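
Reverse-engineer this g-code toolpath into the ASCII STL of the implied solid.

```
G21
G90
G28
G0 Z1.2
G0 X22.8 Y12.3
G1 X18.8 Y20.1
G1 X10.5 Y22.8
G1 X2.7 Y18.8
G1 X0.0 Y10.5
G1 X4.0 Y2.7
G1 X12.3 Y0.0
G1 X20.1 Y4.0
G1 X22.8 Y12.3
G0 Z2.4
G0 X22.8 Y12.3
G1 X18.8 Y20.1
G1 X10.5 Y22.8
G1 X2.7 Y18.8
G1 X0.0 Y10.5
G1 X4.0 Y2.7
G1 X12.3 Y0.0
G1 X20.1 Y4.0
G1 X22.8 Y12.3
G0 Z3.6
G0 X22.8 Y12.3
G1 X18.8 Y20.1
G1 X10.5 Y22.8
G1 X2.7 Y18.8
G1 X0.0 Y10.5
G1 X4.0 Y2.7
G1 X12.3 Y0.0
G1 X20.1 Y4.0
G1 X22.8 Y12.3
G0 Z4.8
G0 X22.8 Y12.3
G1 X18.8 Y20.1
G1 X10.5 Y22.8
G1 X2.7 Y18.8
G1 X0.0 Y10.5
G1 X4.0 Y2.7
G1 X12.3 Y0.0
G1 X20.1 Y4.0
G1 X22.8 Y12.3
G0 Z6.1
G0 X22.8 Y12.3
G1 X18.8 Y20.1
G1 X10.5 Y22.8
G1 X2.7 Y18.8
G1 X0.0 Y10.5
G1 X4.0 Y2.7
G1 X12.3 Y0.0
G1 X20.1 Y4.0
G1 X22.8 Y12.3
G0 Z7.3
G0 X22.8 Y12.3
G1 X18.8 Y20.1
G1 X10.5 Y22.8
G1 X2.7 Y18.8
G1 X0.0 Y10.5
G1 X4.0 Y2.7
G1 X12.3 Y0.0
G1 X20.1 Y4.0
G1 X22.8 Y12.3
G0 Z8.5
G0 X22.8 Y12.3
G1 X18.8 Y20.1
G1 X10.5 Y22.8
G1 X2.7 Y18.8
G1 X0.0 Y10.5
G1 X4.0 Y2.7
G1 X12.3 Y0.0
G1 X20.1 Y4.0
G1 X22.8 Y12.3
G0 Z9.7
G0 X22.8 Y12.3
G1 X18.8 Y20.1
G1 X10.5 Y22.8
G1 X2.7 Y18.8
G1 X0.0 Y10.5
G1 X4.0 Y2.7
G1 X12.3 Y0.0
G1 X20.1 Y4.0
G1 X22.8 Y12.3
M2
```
solid part
  facet normal 0.0000 0.0000 -1.0000
    outer loop
      vertex 10.5 22.8 0.0
      vertex 18.8 20.1 0.0
      vertex 22.8 12.3 0.0
    endloop
  endfacet
  facet normal 0.0000 0.0000 -1.0000
    outer loop
      vertex 2.7 18.8 0.0
      vertex 10.5 22.8 0.0
      vertex 22.8 12.3 0.0
    endloop
  endfacet
  facet normal 0.0000 0.0000 -1.0000
    outer loop
      vertex 0.0 10.5 0.0
      vertex 2.7 18.8 0.0
      vertex 22.8 12.3 0.0
    endloop
  endfacet
  facet normal 0.0000 0.0000 -1.0000
    outer loop
      vertex 4.0 2.7 0.0
      vertex 0.0 10.5 0.0
      vertex 22.8 12.3 0.0
    endloop
  endfacet
  facet normal 0.0000 0.0000 -1.0000
    outer loop
      vertex 12.3 0.0 0.0
      vertex 4.0 2.7 0.0
      vertex 22.8 12.3 0.0
    endloop
  endfacet
  facet normal 0.0000 0.0000 -1.0000
    outer loop
      vertex 20.1 4.0 0.0
      vertex 12.3 0.0 0.0
      vertex 22.8 12.3 0.0
    endloop
  endfacet
  facet normal 0.0000 0.0000 1.0000
    outer loop
      vertex 22.8 12.3 9.7
      vertex 18.8 20.1 9.7
      vertex 10.5 22.8 9.7
    endloop
  endfacet
  facet normal 0.0000 0.0000 1.0000
    outer loop
      vertex 22.8 12.3 9.7
      vertex 10.5 22.8 9.7
      vertex 2.7 18.8 9.7
    endloop
  endfacet
  facet normal 0.0000 0.0000 1.0000
    outer loop
      vertex 22.8 12.3 9.7
      vertex 2.7 18.8 9.7
      vertex 0.0 10.5 9.7
    endloop
  endfacet
  facet normal 0.0000 0.0000 1.0000
    outer loop
      vertex 22.8 12.3 9.7
      vertex 0.0 10.5 9.7
      vertex 4.0 2.7 9.7
    endloop
  endfacet
  facet normal 0.0000 0.0000 1.0000
    outer loop
      vertex 22.8 12.3 9.7
      vertex 4.0 2.7 9.7
      vertex 12.3 0.0 9.7
    endloop
  endfacet
  facet normal 0.0000 0.0000 1.0000
    outer loop
      vertex 22.8 12.3 9.7
      vertex 12.3 0.0 9.7
      vertex 20.1 4.0 9.7
    endloop
  endfacet
  facet normal 0.8898 0.4563 0.0000
    outer loop
      vertex 22.8 12.3 0.0
      vertex 18.8 20.1 0.0
      vertex 18.8 20.1 9.7
    endloop
  endfacet
  facet normal 0.8898 0.4563 0.0000
    outer loop
      vertex 22.8 12.3 0.0
      vertex 18.8 20.1 9.7
      vertex 22.8 12.3 9.7
    endloop
  endfacet
  facet normal 0.3093 0.9509 0.0000
    outer loop
      vertex 18.8 20.1 0.0
      vertex 10.5 22.8 0.0
      vertex 10.5 22.8 9.7
    endloop
  endfacet
  facet normal 0.3093 0.9509 0.0000
    outer loop
      vertex 18.8 20.1 0.0
      vertex 10.5 22.8 9.7
      vertex 18.8 20.1 9.7
    endloop
  endfacet
  facet normal -0.4563 0.8898 0.0000
    outer loop
      vertex 10.5 22.8 0.0
      vertex 2.7 18.8 0.0
      vertex 2.7 18.8 9.7
    endloop
  endfacet
  facet normal -0.4563 0.8898 0.0000
    outer loop
      vertex 10.5 22.8 0.0
      vertex 2.7 18.8 9.7
      vertex 10.5 22.8 9.7
    endloop
  endfacet
  facet normal -0.9509 0.3093 0.0000
    outer loop
      vertex 2.7 18.8 0.0
      vertex 0.0 10.5 0.0
      vertex 0.0 10.5 9.7
    endloop
  endfacet
  facet normal -0.9509 0.3093 0.0000
    outer loop
      vertex 2.7 18.8 0.0
      vertex 0.0 10.5 9.7
      vertex 2.7 18.8 9.7
    endloop
  endfacet
  facet normal -0.8898 -0.4563 0.0000
    outer loop
      vertex 0.0 10.5 0.0
      vertex 4.0 2.7 0.0
      vertex 4.0 2.7 9.7
    endloop
  endfacet
  facet normal -0.8898 -0.4563 0.0000
    outer loop
      vertex 0.0 10.5 0.0
      vertex 4.0 2.7 9.7
      vertex 0.0 10.5 9.7
    endloop
  endfacet
  facet normal -0.3093 -0.9509 0.0000
    outer loop
      vertex 4.0 2.7 0.0
      vertex 12.3 0.0 0.0
      vertex 12.3 0.0 9.7
    endloop
  endfacet
  facet normal -0.3093 -0.9509 0.0000
    outer loop
      vertex 4.0 2.7 0.0
      vertex 12.3 0.0 9.7
      vertex 4.0 2.7 9.7
    endloop
  endfacet
  facet normal 0.4563 -0.8898 0.0000
    outer loop
      vertex 12.3 0.0 0.0
      vertex 20.1 4.0 0.0
      vertex 20.1 4.0 9.7
    endloop
  endfacet
  facet normal 0.4563 -0.8898 0.0000
    outer loop
      vertex 12.3 0.0 0.0
      vertex 20.1 4.0 9.7
      vertex 12.3 0.0 9.7
    endloop
  endfacet
  facet normal 0.9509 -0.3093 0.0000
    outer loop
      vertex 20.1 4.0 0.0
      vertex 22.8 12.3 0.0
      vertex 22.8 12.3 9.7
    endloop
  endfacet
  facet normal 0.9509 -0.3093 0.0000
    outer loop
      vertex 20.1 4.0 0.0
      vertex 22.8 12.3 9.7
      vertex 20.1 4.0 9.7
    endloop
  endfacet
endsolid part

The G0 Z moves step by Δz≈1.2 mm. Every layer's G1 loop is the same polygon, so the solid is a straight extrusion of it from z=0 to z≈9.7. Closing with flat bottom and top caps and triangulating gives 28 facets — a regular 8-sided prism (a cylinder approximated with 8 flat sides), circumscribed radius ≈ 11.4 mm, height ≈ 9.7 mm.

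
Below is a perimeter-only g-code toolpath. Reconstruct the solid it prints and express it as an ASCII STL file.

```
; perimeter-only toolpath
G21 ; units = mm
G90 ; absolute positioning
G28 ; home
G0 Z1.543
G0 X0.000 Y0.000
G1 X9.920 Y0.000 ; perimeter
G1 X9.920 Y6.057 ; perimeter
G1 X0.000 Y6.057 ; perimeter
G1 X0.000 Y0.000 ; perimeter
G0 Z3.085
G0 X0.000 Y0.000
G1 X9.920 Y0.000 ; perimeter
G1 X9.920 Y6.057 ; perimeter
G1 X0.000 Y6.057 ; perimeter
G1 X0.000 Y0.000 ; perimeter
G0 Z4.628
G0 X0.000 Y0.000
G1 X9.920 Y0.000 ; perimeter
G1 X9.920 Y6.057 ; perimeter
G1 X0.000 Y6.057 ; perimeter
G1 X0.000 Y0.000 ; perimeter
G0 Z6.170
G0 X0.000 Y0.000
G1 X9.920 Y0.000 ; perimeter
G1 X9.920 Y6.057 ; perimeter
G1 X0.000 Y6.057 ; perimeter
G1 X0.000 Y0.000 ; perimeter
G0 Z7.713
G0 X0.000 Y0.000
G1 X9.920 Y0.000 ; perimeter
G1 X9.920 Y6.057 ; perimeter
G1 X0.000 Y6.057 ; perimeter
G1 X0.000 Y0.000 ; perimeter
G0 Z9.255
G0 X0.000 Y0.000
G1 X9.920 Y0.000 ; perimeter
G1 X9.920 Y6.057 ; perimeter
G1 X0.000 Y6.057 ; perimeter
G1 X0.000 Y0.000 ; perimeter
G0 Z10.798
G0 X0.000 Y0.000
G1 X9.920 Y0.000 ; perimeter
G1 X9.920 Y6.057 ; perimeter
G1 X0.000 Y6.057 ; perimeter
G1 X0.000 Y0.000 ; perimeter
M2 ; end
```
solid part
  facet normal 0.0000 0.0000 -1.0000
    outer loop
      vertex 9.920 6.057 0.000
      vertex 9.920 0.000 0.000
      vertex 0.000 0.000 0.000
    endloop
  endfacet
  facet normal 0.0000 0.0000 -1.0000
    outer loop
      vertex 0.000 6.057 0.000
      vertex 9.920 6.057 0.000
      vertex 0.000 0.000 0.000
    endloop
  endfacet
  facet normal 0.0000 0.0000 1.0000
    outer loop
      vertex 0.000 0.000 10.798
      vertex 9.920 0.000 10.798
      vertex 9.920 6.057 10.798
    endloop
  endfacet
  facet normal 0.0000 0.0000 1.0000
    outer loop
      vertex 0.000 0.000 10.798
      vertex 9.920 6.057 10.798
      vertex 0.000 6.057 10.798
    endloop
  endfacet
  facet normal 0.0000 -1.0000 0.0000
    outer loop
      vertex 0.000 0.000 0.000
      vertex 9.920 0.000 0.000
      vertex 9.920 0.000 10.798
    endloop
  endfacet
  facet normal 0.0000 -1.0000 0.0000
    outer loop
      vertex 0.000 0.000 0.000
      vertex 9.920 0.000 10.798
      vertex 0.000 0.000 10.798
    endloop
  endfacet
  facet normal 0.0000 1.0000 0.0000
    outer loop
      vertex 9.920 6.057 10.798
      vertex 9.920 6.057 0.000
      vertex 0.000 6.057 0.000
    endloop
  endfacet
  facet normal 0.0000 1.0000 0.0000
    outer loop
      vertex 0.000 6.057 10.798
      vertex 9.920 6.057 10.798
      vertex 0.000 6.057 0.000
    endloop
  endfacet
  facet normal -1.0000 0.0000 0.0000
    outer loop
      vertex 0.000 6.057 10.798
      vertex 0.000 6.057 0.000
      vertex 0.000 0.000 0.000
    endloop
  endfacet
  facet normal -1.0000 0.0000 0.0000
    outer loop
      vertex 0.000 0.000 10.798
      vertex 0.000 6.057 10.798
      vertex 0.000 0.000 0.000
    endloop
  endfacet
  facet normal 1.0000 0.0000 0.0000
    outer loop
      vertex 9.920 0.000 0.000
      vertex 9.920 6.057 0.000
      vertex 9.920 6.057 10.798
    endloop
  endfacet
  facet normal 1.0000 0.0000 0.0000
    outer loop
      vertex 9.920 0.000 0.000
      vertex 9.920 6.057 10.798
      vertex 9.920 0.000 10.798
    endloop
  endfacet
endsolid part

The G0 Z moves step by Δz≈1.543 mm. Every layer's G1 loop is the same polygon, so the solid is a straight extrusion of it from z=0 to z≈10.8. Closing with flat bottom and top caps and triangulating gives 12 facets — a rectangular box, roughly 9.92 × 6.06 mm footprint and 10.8 mm tall.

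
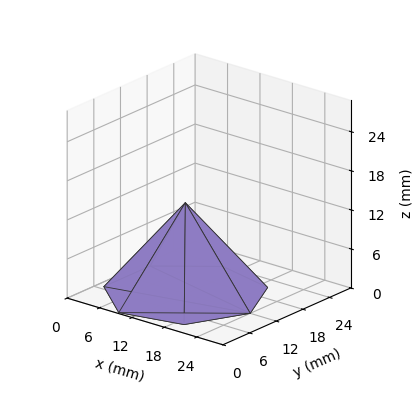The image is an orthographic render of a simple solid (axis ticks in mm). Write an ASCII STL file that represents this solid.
Reading the render: the shape is a regular 7-sided pyramid, base circumscribed radius ≈ 12 mm, apex at z ≈ 14 mm (dimensions read to the nearest mm from the axis ticks). For the STL, each face is triangulated and given an outward normal.

solid part
  facet normal 0.0000 0.0000 -1.0000
    outer loop
      vertex 9.3 23.7 0.0
      vertex 19.5 21.4 0.0
      vertex 24.0 12.0 0.0
    endloop
  endfacet
  facet normal 0.0000 0.0000 -1.0000
    outer loop
      vertex 1.2 17.2 0.0
      vertex 9.3 23.7 0.0
      vertex 24.0 12.0 0.0
    endloop
  endfacet
  facet normal 0.0000 0.0000 -1.0000
    outer loop
      vertex 1.2 6.8 0.0
      vertex 1.2 17.2 0.0
      vertex 24.0 12.0 0.0
    endloop
  endfacet
  facet normal 0.0000 0.0000 -1.0000
    outer loop
      vertex 9.3 0.3 0.0
      vertex 1.2 6.8 0.0
      vertex 24.0 12.0 0.0
    endloop
  endfacet
  facet normal 0.0000 0.0000 -1.0000
    outer loop
      vertex 19.5 2.6 0.0
      vertex 9.3 0.3 0.0
      vertex 24.0 12.0 0.0
    endloop
  endfacet
  facet normal 0.7136 0.3416 0.6116
    outer loop
      vertex 24.0 12.0 0.0
      vertex 19.5 21.4 0.0
      vertex 12.0 12.0 14.0
    endloop
  endfacet
  facet normal 0.1740 0.7719 0.6115
    outer loop
      vertex 19.5 21.4 0.0
      vertex 9.3 23.7 0.0
      vertex 12.0 12.0 14.0
    endloop
  endfacet
  facet normal -0.4953 0.6172 0.6113
    outer loop
      vertex 9.3 23.7 0.0
      vertex 1.2 17.2 0.0
      vertex 12.0 12.0 14.0
    endloop
  endfacet
  facet normal -0.7918 0.0000 0.6108
    outer loop
      vertex 1.2 17.2 0.0
      vertex 1.2 6.8 0.0
      vertex 12.0 12.0 14.0
    endloop
  endfacet
  facet normal -0.4953 -0.6172 0.6113
    outer loop
      vertex 1.2 6.8 0.0
      vertex 9.3 0.3 0.0
      vertex 12.0 12.0 14.0
    endloop
  endfacet
  facet normal 0.1740 -0.7719 0.6115
    outer loop
      vertex 9.3 0.3 0.0
      vertex 19.5 2.6 0.0
      vertex 12.0 12.0 14.0
    endloop
  endfacet
  facet normal 0.7136 -0.3416 0.6116
    outer loop
      vertex 19.5 2.6 0.0
      vertex 24.0 12.0 0.0
      vertex 12.0 12.0 14.0
    endloop
  endfacet
endsolid part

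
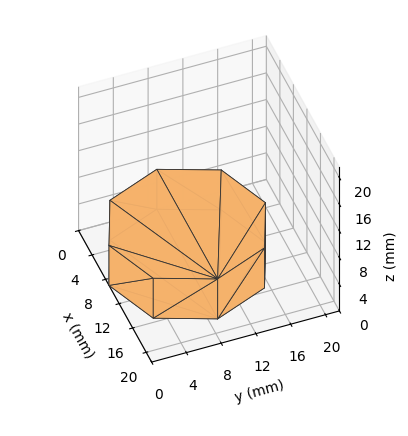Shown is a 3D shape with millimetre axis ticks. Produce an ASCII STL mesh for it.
Reading the render: the shape is a regular 8-sided prism (a cylinder approximated with 8 flat sides), circumscribed radius ≈ 9 mm, height ≈ 6 mm (dimensions read to the nearest mm from the axis ticks). For the STL, each face is triangulated and given an outward normal.

solid part
  facet normal 0.0000 0.0000 -1.0000
    outer loop
      vertex 9.0 18.0 0.0
      vertex 15.4 15.4 0.0
      vertex 18.0 9.0 0.0
    endloop
  endfacet
  facet normal 0.0000 0.0000 -1.0000
    outer loop
      vertex 2.6 15.4 0.0
      vertex 9.0 18.0 0.0
      vertex 18.0 9.0 0.0
    endloop
  endfacet
  facet normal 0.0000 0.0000 -1.0000
    outer loop
      vertex 0.0 9.0 0.0
      vertex 2.6 15.4 0.0
      vertex 18.0 9.0 0.0
    endloop
  endfacet
  facet normal 0.0000 0.0000 -1.0000
    outer loop
      vertex 2.6 2.6 0.0
      vertex 0.0 9.0 0.0
      vertex 18.0 9.0 0.0
    endloop
  endfacet
  facet normal 0.0000 0.0000 -1.0000
    outer loop
      vertex 9.0 0.0 0.0
      vertex 2.6 2.6 0.0
      vertex 18.0 9.0 0.0
    endloop
  endfacet
  facet normal 0.0000 0.0000 -1.0000
    outer loop
      vertex 15.4 2.6 0.0
      vertex 9.0 0.0 0.0
      vertex 18.0 9.0 0.0
    endloop
  endfacet
  facet normal 0.0000 0.0000 1.0000
    outer loop
      vertex 18.0 9.0 6.0
      vertex 15.4 15.4 6.0
      vertex 9.0 18.0 6.0
    endloop
  endfacet
  facet normal 0.0000 0.0000 1.0000
    outer loop
      vertex 18.0 9.0 6.0
      vertex 9.0 18.0 6.0
      vertex 2.6 15.4 6.0
    endloop
  endfacet
  facet normal 0.0000 0.0000 1.0000
    outer loop
      vertex 18.0 9.0 6.0
      vertex 2.6 15.4 6.0
      vertex 0.0 9.0 6.0
    endloop
  endfacet
  facet normal 0.0000 0.0000 1.0000
    outer loop
      vertex 18.0 9.0 6.0
      vertex 0.0 9.0 6.0
      vertex 2.6 2.6 6.0
    endloop
  endfacet
  facet normal 0.0000 0.0000 1.0000
    outer loop
      vertex 18.0 9.0 6.0
      vertex 2.6 2.6 6.0
      vertex 9.0 0.0 6.0
    endloop
  endfacet
  facet normal 0.0000 0.0000 1.0000
    outer loop
      vertex 18.0 9.0 6.0
      vertex 9.0 0.0 6.0
      vertex 15.4 2.6 6.0
    endloop
  endfacet
  facet normal 0.9265 0.3764 0.0000
    outer loop
      vertex 18.0 9.0 0.0
      vertex 15.4 15.4 0.0
      vertex 15.4 15.4 6.0
    endloop
  endfacet
  facet normal 0.9265 0.3764 0.0000
    outer loop
      vertex 18.0 9.0 0.0
      vertex 15.4 15.4 6.0
      vertex 18.0 9.0 6.0
    endloop
  endfacet
  facet normal 0.3764 0.9265 0.0000
    outer loop
      vertex 15.4 15.4 0.0
      vertex 9.0 18.0 0.0
      vertex 9.0 18.0 6.0
    endloop
  endfacet
  facet normal 0.3764 0.9265 0.0000
    outer loop
      vertex 15.4 15.4 0.0
      vertex 9.0 18.0 6.0
      vertex 15.4 15.4 6.0
    endloop
  endfacet
  facet normal -0.3764 0.9265 0.0000
    outer loop
      vertex 9.0 18.0 0.0
      vertex 2.6 15.4 0.0
      vertex 2.6 15.4 6.0
    endloop
  endfacet
  facet normal -0.3764 0.9265 0.0000
    outer loop
      vertex 9.0 18.0 0.0
      vertex 2.6 15.4 6.0
      vertex 9.0 18.0 6.0
    endloop
  endfacet
  facet normal -0.9265 0.3764 0.0000
    outer loop
      vertex 2.6 15.4 0.0
      vertex 0.0 9.0 0.0
      vertex 0.0 9.0 6.0
    endloop
  endfacet
  facet normal -0.9265 0.3764 0.0000
    outer loop
      vertex 2.6 15.4 0.0
      vertex 0.0 9.0 6.0
      vertex 2.6 15.4 6.0
    endloop
  endfacet
  facet normal -0.9265 -0.3764 0.0000
    outer loop
      vertex 0.0 9.0 0.0
      vertex 2.6 2.6 0.0
      vertex 2.6 2.6 6.0
    endloop
  endfacet
  facet normal -0.9265 -0.3764 0.0000
    outer loop
      vertex 0.0 9.0 0.0
      vertex 2.6 2.6 6.0
      vertex 0.0 9.0 6.0
    endloop
  endfacet
  facet normal -0.3764 -0.9265 0.0000
    outer loop
      vertex 2.6 2.6 0.0
      vertex 9.0 0.0 0.0
      vertex 9.0 0.0 6.0
    endloop
  endfacet
  facet normal -0.3764 -0.9265 0.0000
    outer loop
      vertex 2.6 2.6 0.0
      vertex 9.0 0.0 6.0
      vertex 2.6 2.6 6.0
    endloop
  endfacet
  facet normal 0.3764 -0.9265 0.0000
    outer loop
      vertex 9.0 0.0 0.0
      vertex 15.4 2.6 0.0
      vertex 15.4 2.6 6.0
    endloop
  endfacet
  facet normal 0.3764 -0.9265 0.0000
    outer loop
      vertex 9.0 0.0 0.0
      vertex 15.4 2.6 6.0
      vertex 9.0 0.0 6.0
    endloop
  endfacet
  facet normal 0.9265 -0.3764 0.0000
    outer loop
      vertex 15.4 2.6 0.0
      vertex 18.0 9.0 0.0
      vertex 18.0 9.0 6.0
    endloop
  endfacet
  facet normal 0.9265 -0.3764 0.0000
    outer loop
      vertex 15.4 2.6 0.0
      vertex 18.0 9.0 6.0
      vertex 15.4 2.6 6.0
    endloop
  endfacet
endsolid part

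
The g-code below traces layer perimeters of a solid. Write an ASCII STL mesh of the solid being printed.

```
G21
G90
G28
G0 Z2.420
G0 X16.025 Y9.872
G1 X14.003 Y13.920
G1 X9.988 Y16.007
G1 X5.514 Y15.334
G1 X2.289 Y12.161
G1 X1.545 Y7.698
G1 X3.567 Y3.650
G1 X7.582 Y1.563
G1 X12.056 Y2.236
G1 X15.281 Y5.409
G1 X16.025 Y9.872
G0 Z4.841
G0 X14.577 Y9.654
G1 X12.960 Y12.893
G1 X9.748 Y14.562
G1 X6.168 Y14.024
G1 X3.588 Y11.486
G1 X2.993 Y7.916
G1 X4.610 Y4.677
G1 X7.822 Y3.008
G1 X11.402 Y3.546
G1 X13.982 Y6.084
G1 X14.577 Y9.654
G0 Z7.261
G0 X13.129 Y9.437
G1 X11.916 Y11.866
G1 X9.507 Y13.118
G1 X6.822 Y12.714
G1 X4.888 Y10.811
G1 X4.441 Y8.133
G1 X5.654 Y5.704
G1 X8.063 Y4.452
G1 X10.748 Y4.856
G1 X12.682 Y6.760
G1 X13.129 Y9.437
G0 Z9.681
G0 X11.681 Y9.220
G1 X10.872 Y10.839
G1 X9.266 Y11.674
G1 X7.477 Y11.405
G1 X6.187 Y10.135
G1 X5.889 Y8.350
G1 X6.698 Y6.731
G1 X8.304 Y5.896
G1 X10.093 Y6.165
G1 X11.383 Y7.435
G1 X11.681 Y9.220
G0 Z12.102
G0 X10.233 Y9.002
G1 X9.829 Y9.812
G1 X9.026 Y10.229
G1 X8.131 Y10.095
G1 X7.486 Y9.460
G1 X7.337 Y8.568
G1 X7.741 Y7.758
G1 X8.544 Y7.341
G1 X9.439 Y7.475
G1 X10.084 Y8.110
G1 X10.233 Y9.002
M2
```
solid part
  facet normal 0.0000 0.0000 -1.0000
    outer loop
      vertex 10.229 17.451 0.000
      vertex 15.047 14.947 0.000
      vertex 17.473 10.089 0.000
    endloop
  endfacet
  facet normal 0.0000 0.0000 -1.0000
    outer loop
      vertex 4.860 16.644 0.000
      vertex 10.229 17.451 0.000
      vertex 17.473 10.089 0.000
    endloop
  endfacet
  facet normal 0.0000 0.0000 -1.0000
    outer loop
      vertex 0.990 12.836 0.000
      vertex 4.860 16.644 0.000
      vertex 17.473 10.089 0.000
    endloop
  endfacet
  facet normal 0.0000 0.0000 -1.0000
    outer loop
      vertex 0.097 7.481 0.000
      vertex 0.990 12.836 0.000
      vertex 17.473 10.089 0.000
    endloop
  endfacet
  facet normal 0.0000 0.0000 -1.0000
    outer loop
      vertex 2.523 2.623 0.000
      vertex 0.097 7.481 0.000
      vertex 17.473 10.089 0.000
    endloop
  endfacet
  facet normal 0.0000 0.0000 -1.0000
    outer loop
      vertex 7.341 0.119 0.000
      vertex 2.523 2.623 0.000
      vertex 17.473 10.089 0.000
    endloop
  endfacet
  facet normal 0.0000 0.0000 -1.0000
    outer loop
      vertex 12.710 0.926 0.000
      vertex 7.341 0.119 0.000
      vertex 17.473 10.089 0.000
    endloop
  endfacet
  facet normal 0.0000 0.0000 -1.0000
    outer loop
      vertex 16.580 4.734 0.000
      vertex 12.710 0.926 0.000
      vertex 17.473 10.089 0.000
    endloop
  endfacet
  facet normal 0.7755 0.3872 0.4987
    outer loop
      vertex 17.473 10.089 0.000
      vertex 15.047 14.947 0.000
      vertex 8.785 8.785 14.522
    endloop
  endfacet
  facet normal 0.3997 0.7691 0.4987
    outer loop
      vertex 15.047 14.947 0.000
      vertex 10.229 17.451 0.000
      vertex 8.785 8.785 14.522
    endloop
  endfacet
  facet normal -0.1288 0.8572 0.4987
    outer loop
      vertex 10.229 17.451 0.000
      vertex 4.860 16.644 0.000
      vertex 8.785 8.785 14.522
    endloop
  endfacet
  facet normal -0.6079 0.6178 0.4987
    outer loop
      vertex 4.860 16.644 0.000
      vertex 0.990 12.836 0.000
      vertex 8.785 8.785 14.522
    endloop
  endfacet
  facet normal -0.8550 0.1426 0.4987
    outer loop
      vertex 0.990 12.836 0.000
      vertex 0.097 7.481 0.000
      vertex 8.785 8.785 14.522
    endloop
  endfacet
  facet normal -0.7755 -0.3872 0.4987
    outer loop
      vertex 0.097 7.481 0.000
      vertex 2.523 2.623 0.000
      vertex 8.785 8.785 14.522
    endloop
  endfacet
  facet normal -0.3997 -0.7691 0.4987
    outer loop
      vertex 2.523 2.623 0.000
      vertex 7.341 0.119 0.000
      vertex 8.785 8.785 14.522
    endloop
  endfacet
  facet normal 0.1288 -0.8572 0.4987
    outer loop
      vertex 7.341 0.119 0.000
      vertex 12.710 0.926 0.000
      vertex 8.785 8.785 14.522
    endloop
  endfacet
  facet normal 0.6079 -0.6178 0.4987
    outer loop
      vertex 12.710 0.926 0.000
      vertex 16.580 4.734 0.000
      vertex 8.785 8.785 14.522
    endloop
  endfacet
  facet normal 0.8550 -0.1426 0.4987
    outer loop
      vertex 16.580 4.734 0.000
      vertex 17.473 10.089 0.000
      vertex 8.785 8.785 14.522
    endloop
  endfacet
endsolid part

The G0 Z moves step by Δz≈2.420 mm. The G1 loops shrink linearly with z, so the solid tapers from its base footprint up to z≈14.5. Closing with a flat bottom cap and the tapered top and triangulating gives 18 facets — a regular 10-sided pyramid, base circumscribed radius ≈ 8.79 mm, apex at z ≈ 14.5 mm.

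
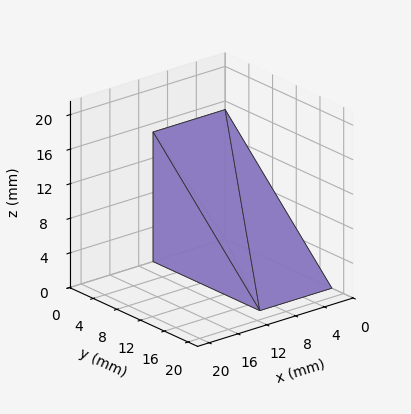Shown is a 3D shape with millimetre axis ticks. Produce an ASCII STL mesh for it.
Reading the render: the shape is a wedge (ramp): 10 × 18 mm base, rising to 15 mm along the y=0 edge and sloping linearly to z=0 at y=18 (dimensions read to the nearest mm from the axis ticks). For the STL, each face is triangulated and given an outward normal.

solid part
  facet normal 0.0000 0.0000 -1.0000
    outer loop
      vertex 10.000 18.000 0.000
      vertex 10.000 0.000 0.000
      vertex 0.000 0.000 0.000
    endloop
  endfacet
  facet normal 0.0000 0.0000 -1.0000
    outer loop
      vertex 0.000 18.000 0.000
      vertex 10.000 18.000 0.000
      vertex 0.000 0.000 0.000
    endloop
  endfacet
  facet normal 0.0000 -1.0000 0.0000
    outer loop
      vertex 0.000 0.000 0.000
      vertex 10.000 0.000 0.000
      vertex 10.000 0.000 15.000
    endloop
  endfacet
  facet normal 0.0000 -1.0000 0.0000
    outer loop
      vertex 0.000 0.000 0.000
      vertex 10.000 0.000 15.000
      vertex 0.000 0.000 15.000
    endloop
  endfacet
  facet normal 0.0000 0.6402 0.7682
    outer loop
      vertex 0.000 0.000 15.000
      vertex 10.000 0.000 15.000
      vertex 10.000 18.000 0.000
    endloop
  endfacet
  facet normal 0.0000 0.6402 0.7682
    outer loop
      vertex 0.000 0.000 15.000
      vertex 10.000 18.000 0.000
      vertex 0.000 18.000 0.000
    endloop
  endfacet
  facet normal -1.0000 0.0000 0.0000
    outer loop
      vertex 0.000 0.000 15.000
      vertex 0.000 18.000 0.000
      vertex 0.000 0.000 0.000
    endloop
  endfacet
  facet normal 1.0000 0.0000 0.0000
    outer loop
      vertex 10.000 0.000 0.000
      vertex 10.000 18.000 0.000
      vertex 10.000 0.000 15.000
    endloop
  endfacet
endsolid part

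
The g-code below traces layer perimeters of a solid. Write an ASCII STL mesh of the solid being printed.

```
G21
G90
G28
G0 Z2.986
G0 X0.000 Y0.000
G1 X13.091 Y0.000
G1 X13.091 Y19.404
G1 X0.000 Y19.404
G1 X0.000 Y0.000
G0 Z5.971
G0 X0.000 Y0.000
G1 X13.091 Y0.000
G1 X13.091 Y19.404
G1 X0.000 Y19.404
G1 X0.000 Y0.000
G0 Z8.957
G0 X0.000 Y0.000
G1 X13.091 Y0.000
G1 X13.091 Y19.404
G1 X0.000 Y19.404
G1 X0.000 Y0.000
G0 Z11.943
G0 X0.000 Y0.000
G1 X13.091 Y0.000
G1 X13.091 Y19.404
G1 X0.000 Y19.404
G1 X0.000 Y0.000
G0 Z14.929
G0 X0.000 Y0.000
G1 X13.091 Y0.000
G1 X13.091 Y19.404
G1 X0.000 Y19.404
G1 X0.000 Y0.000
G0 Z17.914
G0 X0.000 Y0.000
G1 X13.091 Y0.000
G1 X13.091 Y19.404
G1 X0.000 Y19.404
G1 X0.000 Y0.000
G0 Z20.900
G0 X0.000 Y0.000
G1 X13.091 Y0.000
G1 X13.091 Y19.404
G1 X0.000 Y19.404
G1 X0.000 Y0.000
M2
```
solid part
  facet normal 0.0000 0.0000 -1.0000
    outer loop
      vertex 13.091 19.404 0.000
      vertex 13.091 0.000 0.000
      vertex 0.000 0.000 0.000
    endloop
  endfacet
  facet normal 0.0000 0.0000 -1.0000
    outer loop
      vertex 0.000 19.404 0.000
      vertex 13.091 19.404 0.000
      vertex 0.000 0.000 0.000
    endloop
  endfacet
  facet normal 0.0000 0.0000 1.0000
    outer loop
      vertex 0.000 0.000 20.900
      vertex 13.091 0.000 20.900
      vertex 13.091 19.404 20.900
    endloop
  endfacet
  facet normal 0.0000 0.0000 1.0000
    outer loop
      vertex 0.000 0.000 20.900
      vertex 13.091 19.404 20.900
      vertex 0.000 19.404 20.900
    endloop
  endfacet
  facet normal 0.0000 -1.0000 0.0000
    outer loop
      vertex 0.000 0.000 0.000
      vertex 13.091 0.000 0.000
      vertex 13.091 0.000 20.900
    endloop
  endfacet
  facet normal 0.0000 -1.0000 0.0000
    outer loop
      vertex 0.000 0.000 0.000
      vertex 13.091 0.000 20.900
      vertex 0.000 0.000 20.900
    endloop
  endfacet
  facet normal 0.0000 1.0000 0.0000
    outer loop
      vertex 13.091 19.404 20.900
      vertex 13.091 19.404 0.000
      vertex 0.000 19.404 0.000
    endloop
  endfacet
  facet normal 0.0000 1.0000 0.0000
    outer loop
      vertex 0.000 19.404 20.900
      vertex 13.091 19.404 20.900
      vertex 0.000 19.404 0.000
    endloop
  endfacet
  facet normal -1.0000 0.0000 0.0000
    outer loop
      vertex 0.000 19.404 20.900
      vertex 0.000 19.404 0.000
      vertex 0.000 0.000 0.000
    endloop
  endfacet
  facet normal -1.0000 0.0000 0.0000
    outer loop
      vertex 0.000 0.000 20.900
      vertex 0.000 19.404 20.900
      vertex 0.000 0.000 0.000
    endloop
  endfacet
  facet normal 1.0000 0.0000 0.0000
    outer loop
      vertex 13.091 0.000 0.000
      vertex 13.091 19.404 0.000
      vertex 13.091 19.404 20.900
    endloop
  endfacet
  facet normal 1.0000 0.0000 0.0000
    outer loop
      vertex 13.091 0.000 0.000
      vertex 13.091 19.404 20.900
      vertex 13.091 0.000 20.900
    endloop
  endfacet
endsolid part

The G0 Z moves step by Δz≈2.986 mm. Every layer's G1 loop is the same polygon, so the solid is a straight extrusion of it from z=0 to z≈20.9. Closing with flat bottom and top caps and triangulating gives 12 facets — a rectangular box, roughly 13.1 × 19.4 mm footprint and 20.9 mm tall.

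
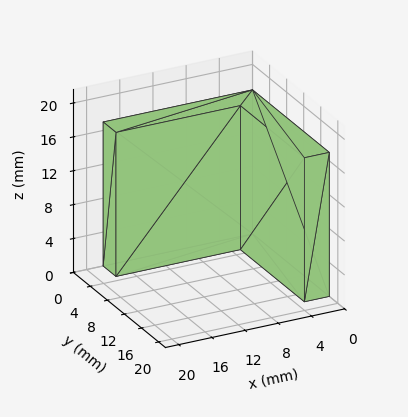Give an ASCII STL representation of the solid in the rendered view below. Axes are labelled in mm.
Reading the render: the shape is an L-shaped prism: outer 18 × 18 mm, arm thicknesses ≈ 3 mm (horizontal) and 3 mm (vertical), extruded 17 mm in z (dimensions read to the nearest mm from the axis ticks). For the STL, each face is triangulated and given an outward normal.

solid part
  facet normal 0.0000 0.0000 -1.0000
    outer loop
      vertex 18.000 3.000 0.000
      vertex 18.000 0.000 0.000
      vertex 0.000 0.000 0.000
    endloop
  endfacet
  facet normal 0.0000 0.0000 -1.0000
    outer loop
      vertex 3.000 3.000 0.000
      vertex 18.000 3.000 0.000
      vertex 0.000 0.000 0.000
    endloop
  endfacet
  facet normal 0.0000 0.0000 -1.0000
    outer loop
      vertex 3.000 18.000 0.000
      vertex 3.000 3.000 0.000
      vertex 0.000 0.000 0.000
    endloop
  endfacet
  facet normal 0.0000 0.0000 -1.0000
    outer loop
      vertex 0.000 18.000 0.000
      vertex 3.000 18.000 0.000
      vertex 0.000 0.000 0.000
    endloop
  endfacet
  facet normal 0.0000 0.0000 1.0000
    outer loop
      vertex 0.000 0.000 17.000
      vertex 18.000 0.000 17.000
      vertex 18.000 3.000 17.000
    endloop
  endfacet
  facet normal 0.0000 0.0000 1.0000
    outer loop
      vertex 0.000 0.000 17.000
      vertex 18.000 3.000 17.000
      vertex 3.000 3.000 17.000
    endloop
  endfacet
  facet normal 0.0000 0.0000 1.0000
    outer loop
      vertex 0.000 0.000 17.000
      vertex 3.000 3.000 17.000
      vertex 3.000 18.000 17.000
    endloop
  endfacet
  facet normal 0.0000 0.0000 1.0000
    outer loop
      vertex 0.000 0.000 17.000
      vertex 3.000 18.000 17.000
      vertex 0.000 18.000 17.000
    endloop
  endfacet
  facet normal 0.0000 -1.0000 0.0000
    outer loop
      vertex 0.000 0.000 0.000
      vertex 18.000 0.000 0.000
      vertex 18.000 0.000 17.000
    endloop
  endfacet
  facet normal 0.0000 -1.0000 0.0000
    outer loop
      vertex 0.000 0.000 0.000
      vertex 18.000 0.000 17.000
      vertex 0.000 0.000 17.000
    endloop
  endfacet
  facet normal 1.0000 0.0000 0.0000
    outer loop
      vertex 18.000 0.000 0.000
      vertex 18.000 3.000 0.000
      vertex 18.000 3.000 17.000
    endloop
  endfacet
  facet normal 1.0000 0.0000 0.0000
    outer loop
      vertex 18.000 0.000 0.000
      vertex 18.000 3.000 17.000
      vertex 18.000 0.000 17.000
    endloop
  endfacet
  facet normal 0.0000 1.0000 0.0000
    outer loop
      vertex 18.000 3.000 0.000
      vertex 3.000 3.000 0.000
      vertex 3.000 3.000 17.000
    endloop
  endfacet
  facet normal 0.0000 1.0000 0.0000
    outer loop
      vertex 18.000 3.000 0.000
      vertex 3.000 3.000 17.000
      vertex 18.000 3.000 17.000
    endloop
  endfacet
  facet normal 1.0000 0.0000 0.0000
    outer loop
      vertex 3.000 3.000 0.000
      vertex 3.000 18.000 0.000
      vertex 3.000 18.000 17.000
    endloop
  endfacet
  facet normal 1.0000 0.0000 0.0000
    outer loop
      vertex 3.000 3.000 0.000
      vertex 3.000 18.000 17.000
      vertex 3.000 3.000 17.000
    endloop
  endfacet
  facet normal 0.0000 1.0000 0.0000
    outer loop
      vertex 3.000 18.000 0.000
      vertex 0.000 18.000 0.000
      vertex 0.000 18.000 17.000
    endloop
  endfacet
  facet normal 0.0000 1.0000 0.0000
    outer loop
      vertex 3.000 18.000 0.000
      vertex 0.000 18.000 17.000
      vertex 3.000 18.000 17.000
    endloop
  endfacet
  facet normal -1.0000 0.0000 0.0000
    outer loop
      vertex 0.000 18.000 0.000
      vertex 0.000 0.000 0.000
      vertex 0.000 0.000 17.000
    endloop
  endfacet
  facet normal -1.0000 0.0000 0.0000
    outer loop
      vertex 0.000 18.000 0.000
      vertex 0.000 0.000 17.000
      vertex 0.000 18.000 17.000
    endloop
  endfacet
endsolid part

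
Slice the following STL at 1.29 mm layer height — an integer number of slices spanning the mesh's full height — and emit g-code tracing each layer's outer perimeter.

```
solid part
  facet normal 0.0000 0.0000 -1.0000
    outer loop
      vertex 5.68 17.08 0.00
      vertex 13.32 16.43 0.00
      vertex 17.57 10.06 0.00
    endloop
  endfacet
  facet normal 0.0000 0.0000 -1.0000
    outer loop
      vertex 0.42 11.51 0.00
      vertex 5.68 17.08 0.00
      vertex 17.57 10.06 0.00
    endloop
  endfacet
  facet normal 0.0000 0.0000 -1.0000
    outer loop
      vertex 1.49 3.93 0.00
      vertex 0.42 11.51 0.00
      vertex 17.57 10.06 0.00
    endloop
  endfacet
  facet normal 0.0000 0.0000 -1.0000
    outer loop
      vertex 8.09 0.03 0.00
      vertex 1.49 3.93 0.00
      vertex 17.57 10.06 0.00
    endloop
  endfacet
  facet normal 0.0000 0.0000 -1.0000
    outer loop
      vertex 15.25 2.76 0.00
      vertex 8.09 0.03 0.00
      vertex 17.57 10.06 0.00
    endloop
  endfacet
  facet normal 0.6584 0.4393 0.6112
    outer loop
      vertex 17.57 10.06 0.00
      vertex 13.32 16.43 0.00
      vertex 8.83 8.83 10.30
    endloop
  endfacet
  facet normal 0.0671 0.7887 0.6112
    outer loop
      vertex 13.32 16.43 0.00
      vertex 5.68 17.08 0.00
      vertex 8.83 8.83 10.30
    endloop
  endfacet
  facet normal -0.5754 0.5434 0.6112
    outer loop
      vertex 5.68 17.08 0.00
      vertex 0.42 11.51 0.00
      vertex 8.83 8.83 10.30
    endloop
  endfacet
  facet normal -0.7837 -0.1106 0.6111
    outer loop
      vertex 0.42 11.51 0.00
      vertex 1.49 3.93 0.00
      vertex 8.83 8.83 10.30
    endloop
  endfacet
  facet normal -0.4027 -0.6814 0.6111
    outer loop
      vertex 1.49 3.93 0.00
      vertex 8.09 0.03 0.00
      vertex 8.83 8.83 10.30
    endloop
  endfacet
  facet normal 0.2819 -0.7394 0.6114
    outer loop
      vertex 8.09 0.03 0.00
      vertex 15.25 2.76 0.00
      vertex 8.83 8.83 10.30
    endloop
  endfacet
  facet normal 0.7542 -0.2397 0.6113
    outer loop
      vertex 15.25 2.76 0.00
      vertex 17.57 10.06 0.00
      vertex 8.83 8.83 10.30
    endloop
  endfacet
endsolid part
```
; perimeter-only toolpath
G21 ; units = mm
G90 ; absolute positioning
G28 ; home
; layer 1
G0 Z1.29
G0 X16.48 Y9.91
G1 X12.76 Y15.48
G1 X6.07 Y16.05
G1 X1.47 Y11.17
G1 X2.41 Y4.54
G1 X8.18 Y1.13
G1 X14.45 Y3.52
G1 X16.48 Y9.91
; layer 2
G0 Z2.58
G0 X15.38 Y9.75
G1 X12.20 Y14.53
G1 X6.47 Y15.02
G1 X2.52 Y10.84
G1 X3.33 Y5.16
G1 X8.28 Y2.23
G1 X13.64 Y4.28
G1 X15.38 Y9.75
; layer 3
G0 Z3.86
G0 X14.29 Y9.60
G1 X11.64 Y13.58
G1 X6.86 Y13.99
G1 X3.57 Y10.50
G1 X4.24 Y5.77
G1 X8.37 Y3.33
G1 X12.84 Y5.04
G1 X14.29 Y9.60
; layer 4
G0 Z5.15
G0 X13.20 Y9.45
G1 X11.07 Y12.63
G1 X7.25 Y12.95
G1 X4.62 Y10.17
G1 X5.16 Y6.38
G1 X8.46 Y4.43
G1 X12.04 Y5.79
G1 X13.20 Y9.45
; layer 5
G0 Z6.44
G0 X12.11 Y9.29
G1 X10.51 Y11.68
G1 X7.65 Y11.92
G1 X5.68 Y9.84
G1 X6.08 Y6.99
G1 X8.55 Y5.53
G1 X11.24 Y6.55
G1 X12.11 Y9.29
; layer 6
G0 Z7.73
G0 X11.02 Y9.14
G1 X9.95 Y10.73
G1 X8.04 Y10.89
G1 X6.73 Y9.50
G1 X7.00 Y7.61
G1 X8.64 Y6.63
G1 X10.44 Y7.31
G1 X11.02 Y9.14
; layer 7
G0 Z9.01
G0 X9.92 Y8.98
G1 X9.39 Y9.78
G1 X8.44 Y9.86
G1 X7.78 Y9.17
G1 X7.91 Y8.22
G1 X8.74 Y7.73
G1 X9.63 Y8.07
G1 X9.92 Y8.98
M2 ; end

The solid is a regular 7-sided pyramid, base circumscribed radius ≈ 8.83 mm, apex at z ≈ 10.3 mm. Slicing at Δz = 1.29 mm — 8 equal slices spanning the solid's height, so layer i sits at z = i·h/8 — gives 7 non-empty perimeters. Each is a 7-segment closed polygon; G0 lifts to the layer z and rapids to the start vertex, then G1 traces the edges. The cross-section shrinks linearly with z (the slice at the apex is degenerate and omitted).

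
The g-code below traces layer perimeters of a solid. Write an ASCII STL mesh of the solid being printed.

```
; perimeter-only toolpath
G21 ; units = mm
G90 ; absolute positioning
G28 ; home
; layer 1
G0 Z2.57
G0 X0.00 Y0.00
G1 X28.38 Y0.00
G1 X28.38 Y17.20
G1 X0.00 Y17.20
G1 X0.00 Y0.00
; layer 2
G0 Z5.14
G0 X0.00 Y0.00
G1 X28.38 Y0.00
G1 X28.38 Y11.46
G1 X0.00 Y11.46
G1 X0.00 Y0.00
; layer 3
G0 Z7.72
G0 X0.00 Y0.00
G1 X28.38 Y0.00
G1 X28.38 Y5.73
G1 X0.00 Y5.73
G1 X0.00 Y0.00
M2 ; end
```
solid part
  facet normal 0.0000 0.0000 -1.0000
    outer loop
      vertex 28.38 22.93 0.00
      vertex 28.38 0.00 0.00
      vertex 0.00 0.00 0.00
    endloop
  endfacet
  facet normal 0.0000 0.0000 -1.0000
    outer loop
      vertex 0.00 22.93 0.00
      vertex 28.38 22.93 0.00
      vertex 0.00 0.00 0.00
    endloop
  endfacet
  facet normal 0.0000 -1.0000 0.0000
    outer loop
      vertex 0.00 0.00 0.00
      vertex 28.38 0.00 0.00
      vertex 28.38 0.00 10.29
    endloop
  endfacet
  facet normal 0.0000 -1.0000 0.0000
    outer loop
      vertex 0.00 0.00 0.00
      vertex 28.38 0.00 10.29
      vertex 0.00 0.00 10.29
    endloop
  endfacet
  facet normal 0.0000 0.4094 0.9123
    outer loop
      vertex 0.00 0.00 10.29
      vertex 28.38 0.00 10.29
      vertex 28.38 22.93 0.00
    endloop
  endfacet
  facet normal 0.0000 0.4094 0.9123
    outer loop
      vertex 0.00 0.00 10.29
      vertex 28.38 22.93 0.00
      vertex 0.00 22.93 0.00
    endloop
  endfacet
  facet normal -1.0000 0.0000 0.0000
    outer loop
      vertex 0.00 0.00 10.29
      vertex 0.00 22.93 0.00
      vertex 0.00 0.00 0.00
    endloop
  endfacet
  facet normal 1.0000 0.0000 0.0000
    outer loop
      vertex 28.38 0.00 0.00
      vertex 28.38 22.93 0.00
      vertex 28.38 0.00 10.29
    endloop
  endfacet
endsolid part

The G0 Z moves step by Δz≈2.57 mm. The G1 loops shrink linearly with z, so the solid tapers from its base footprint up to z≈10.3. Closing with a flat bottom cap and the tapered top and triangulating gives 8 facets — a wedge (ramp): 28.4 × 22.9 mm base, rising to 10.3 mm along the y=0 edge and sloping linearly to z=0 at y=22.9.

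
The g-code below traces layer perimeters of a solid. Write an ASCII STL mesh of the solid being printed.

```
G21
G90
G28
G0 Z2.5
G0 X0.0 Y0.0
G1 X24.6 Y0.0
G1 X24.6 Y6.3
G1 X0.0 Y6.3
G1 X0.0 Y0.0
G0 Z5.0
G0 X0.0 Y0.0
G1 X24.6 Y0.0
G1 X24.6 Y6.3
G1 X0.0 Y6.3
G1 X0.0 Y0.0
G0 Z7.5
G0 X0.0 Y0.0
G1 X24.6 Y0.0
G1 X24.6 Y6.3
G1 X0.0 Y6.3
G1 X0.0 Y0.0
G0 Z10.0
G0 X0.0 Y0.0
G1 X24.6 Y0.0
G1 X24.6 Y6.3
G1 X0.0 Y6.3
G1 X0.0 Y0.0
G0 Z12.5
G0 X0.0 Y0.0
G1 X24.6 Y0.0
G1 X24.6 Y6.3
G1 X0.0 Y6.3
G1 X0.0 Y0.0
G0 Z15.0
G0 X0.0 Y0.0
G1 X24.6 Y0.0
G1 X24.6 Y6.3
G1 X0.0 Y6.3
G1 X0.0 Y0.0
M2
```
solid part
  facet normal 0.0000 0.0000 -1.0000
    outer loop
      vertex 24.6 6.3 0.0
      vertex 24.6 0.0 0.0
      vertex 0.0 0.0 0.0
    endloop
  endfacet
  facet normal 0.0000 0.0000 -1.0000
    outer loop
      vertex 0.0 6.3 0.0
      vertex 24.6 6.3 0.0
      vertex 0.0 0.0 0.0
    endloop
  endfacet
  facet normal 0.0000 0.0000 1.0000
    outer loop
      vertex 0.0 0.0 15.0
      vertex 24.6 0.0 15.0
      vertex 24.6 6.3 15.0
    endloop
  endfacet
  facet normal 0.0000 0.0000 1.0000
    outer loop
      vertex 0.0 0.0 15.0
      vertex 24.6 6.3 15.0
      vertex 0.0 6.3 15.0
    endloop
  endfacet
  facet normal 0.0000 -1.0000 0.0000
    outer loop
      vertex 0.0 0.0 0.0
      vertex 24.6 0.0 0.0
      vertex 24.6 0.0 15.0
    endloop
  endfacet
  facet normal 0.0000 -1.0000 0.0000
    outer loop
      vertex 0.0 0.0 0.0
      vertex 24.6 0.0 15.0
      vertex 0.0 0.0 15.0
    endloop
  endfacet
  facet normal 0.0000 1.0000 0.0000
    outer loop
      vertex 24.6 6.3 15.0
      vertex 24.6 6.3 0.0
      vertex 0.0 6.3 0.0
    endloop
  endfacet
  facet normal 0.0000 1.0000 0.0000
    outer loop
      vertex 0.0 6.3 15.0
      vertex 24.6 6.3 15.0
      vertex 0.0 6.3 0.0
    endloop
  endfacet
  facet normal -1.0000 0.0000 0.0000
    outer loop
      vertex 0.0 6.3 15.0
      vertex 0.0 6.3 0.0
      vertex 0.0 0.0 0.0
    endloop
  endfacet
  facet normal -1.0000 0.0000 0.0000
    outer loop
      vertex 0.0 0.0 15.0
      vertex 0.0 6.3 15.0
      vertex 0.0 0.0 0.0
    endloop
  endfacet
  facet normal 1.0000 0.0000 0.0000
    outer loop
      vertex 24.6 0.0 0.0
      vertex 24.6 6.3 0.0
      vertex 24.6 6.3 15.0
    endloop
  endfacet
  facet normal 1.0000 0.0000 0.0000
    outer loop
      vertex 24.6 0.0 0.0
      vertex 24.6 6.3 15.0
      vertex 24.6 0.0 15.0
    endloop
  endfacet
endsolid part

The G0 Z moves step by Δz≈2.5 mm. Every layer's G1 loop is the same polygon, so the solid is a straight extrusion of it from z=0 to z≈15. Closing with flat bottom and top caps and triangulating gives 12 facets — a rectangular box, roughly 24.6 × 6.3 mm footprint and 15 mm tall.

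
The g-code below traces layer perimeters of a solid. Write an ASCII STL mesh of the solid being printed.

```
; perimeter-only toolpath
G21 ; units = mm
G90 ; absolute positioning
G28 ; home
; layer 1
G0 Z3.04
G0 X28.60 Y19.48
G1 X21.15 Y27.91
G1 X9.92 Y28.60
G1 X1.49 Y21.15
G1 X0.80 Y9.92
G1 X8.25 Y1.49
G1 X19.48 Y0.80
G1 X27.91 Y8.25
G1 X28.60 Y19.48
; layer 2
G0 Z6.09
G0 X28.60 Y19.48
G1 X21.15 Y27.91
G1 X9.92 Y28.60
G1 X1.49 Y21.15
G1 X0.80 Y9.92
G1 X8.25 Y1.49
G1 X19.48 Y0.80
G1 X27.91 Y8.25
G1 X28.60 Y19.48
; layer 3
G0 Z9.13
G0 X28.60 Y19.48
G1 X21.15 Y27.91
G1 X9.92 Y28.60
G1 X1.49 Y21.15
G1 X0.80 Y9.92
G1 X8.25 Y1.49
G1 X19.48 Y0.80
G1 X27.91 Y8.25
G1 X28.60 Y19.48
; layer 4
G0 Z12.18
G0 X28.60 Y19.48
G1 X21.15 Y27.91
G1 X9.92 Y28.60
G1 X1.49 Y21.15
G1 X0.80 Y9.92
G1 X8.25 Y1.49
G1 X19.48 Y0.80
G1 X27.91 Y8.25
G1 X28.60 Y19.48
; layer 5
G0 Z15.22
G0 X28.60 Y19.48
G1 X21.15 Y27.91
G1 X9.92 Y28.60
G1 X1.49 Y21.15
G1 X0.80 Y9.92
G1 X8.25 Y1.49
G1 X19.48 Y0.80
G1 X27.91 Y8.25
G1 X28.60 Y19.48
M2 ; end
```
solid part
  facet normal 0.0000 0.0000 -1.0000
    outer loop
      vertex 9.92 28.60 0.00
      vertex 21.15 27.91 0.00
      vertex 28.60 19.48 0.00
    endloop
  endfacet
  facet normal 0.0000 0.0000 -1.0000
    outer loop
      vertex 1.49 21.15 0.00
      vertex 9.92 28.60 0.00
      vertex 28.60 19.48 0.00
    endloop
  endfacet
  facet normal 0.0000 0.0000 -1.0000
    outer loop
      vertex 0.80 9.92 0.00
      vertex 1.49 21.15 0.00
      vertex 28.60 19.48 0.00
    endloop
  endfacet
  facet normal 0.0000 0.0000 -1.0000
    outer loop
      vertex 8.25 1.49 0.00
      vertex 0.80 9.92 0.00
      vertex 28.60 19.48 0.00
    endloop
  endfacet
  facet normal 0.0000 0.0000 -1.0000
    outer loop
      vertex 19.48 0.80 0.00
      vertex 8.25 1.49 0.00
      vertex 28.60 19.48 0.00
    endloop
  endfacet
  facet normal 0.0000 0.0000 -1.0000
    outer loop
      vertex 27.91 8.25 0.00
      vertex 19.48 0.80 0.00
      vertex 28.60 19.48 0.00
    endloop
  endfacet
  facet normal 0.0000 0.0000 1.0000
    outer loop
      vertex 28.60 19.48 15.22
      vertex 21.15 27.91 15.22
      vertex 9.92 28.60 15.22
    endloop
  endfacet
  facet normal 0.0000 0.0000 1.0000
    outer loop
      vertex 28.60 19.48 15.22
      vertex 9.92 28.60 15.22
      vertex 1.49 21.15 15.22
    endloop
  endfacet
  facet normal 0.0000 0.0000 1.0000
    outer loop
      vertex 28.60 19.48 15.22
      vertex 1.49 21.15 15.22
      vertex 0.80 9.92 15.22
    endloop
  endfacet
  facet normal 0.0000 0.0000 1.0000
    outer loop
      vertex 28.60 19.48 15.22
      vertex 0.80 9.92 15.22
      vertex 8.25 1.49 15.22
    endloop
  endfacet
  facet normal 0.0000 0.0000 1.0000
    outer loop
      vertex 28.60 19.48 15.22
      vertex 8.25 1.49 15.22
      vertex 19.48 0.80 15.22
    endloop
  endfacet
  facet normal 0.0000 0.0000 1.0000
    outer loop
      vertex 28.60 19.48 15.22
      vertex 19.48 0.80 15.22
      vertex 27.91 8.25 15.22
    endloop
  endfacet
  facet normal 0.7493 0.6622 0.0000
    outer loop
      vertex 28.60 19.48 0.00
      vertex 21.15 27.91 0.00
      vertex 21.15 27.91 15.22
    endloop
  endfacet
  facet normal 0.7493 0.6622 0.0000
    outer loop
      vertex 28.60 19.48 0.00
      vertex 21.15 27.91 15.22
      vertex 28.60 19.48 15.22
    endloop
  endfacet
  facet normal 0.0613 0.9981 0.0000
    outer loop
      vertex 21.15 27.91 0.00
      vertex 9.92 28.60 0.00
      vertex 9.92 28.60 15.22
    endloop
  endfacet
  facet normal 0.0613 0.9981 0.0000
    outer loop
      vertex 21.15 27.91 0.00
      vertex 9.92 28.60 15.22
      vertex 21.15 27.91 15.22
    endloop
  endfacet
  facet normal -0.6622 0.7493 0.0000
    outer loop
      vertex 9.92 28.60 0.00
      vertex 1.49 21.15 0.00
      vertex 1.49 21.15 15.22
    endloop
  endfacet
  facet normal -0.6622 0.7493 0.0000
    outer loop
      vertex 9.92 28.60 0.00
      vertex 1.49 21.15 15.22
      vertex 9.92 28.60 15.22
    endloop
  endfacet
  facet normal -0.9981 0.0613 0.0000
    outer loop
      vertex 1.49 21.15 0.00
      vertex 0.80 9.92 0.00
      vertex 0.80 9.92 15.22
    endloop
  endfacet
  facet normal -0.9981 0.0613 0.0000
    outer loop
      vertex 1.49 21.15 0.00
      vertex 0.80 9.92 15.22
      vertex 1.49 21.15 15.22
    endloop
  endfacet
  facet normal -0.7493 -0.6622 0.0000
    outer loop
      vertex 0.80 9.92 0.00
      vertex 8.25 1.49 0.00
      vertex 8.25 1.49 15.22
    endloop
  endfacet
  facet normal -0.7493 -0.6622 0.0000
    outer loop
      vertex 0.80 9.92 0.00
      vertex 8.25 1.49 15.22
      vertex 0.80 9.92 15.22
    endloop
  endfacet
  facet normal -0.0613 -0.9981 0.0000
    outer loop
      vertex 8.25 1.49 0.00
      vertex 19.48 0.80 0.00
      vertex 19.48 0.80 15.22
    endloop
  endfacet
  facet normal -0.0613 -0.9981 0.0000
    outer loop
      vertex 8.25 1.49 0.00
      vertex 19.48 0.80 15.22
      vertex 8.25 1.49 15.22
    endloop
  endfacet
  facet normal 0.6622 -0.7493 0.0000
    outer loop
      vertex 19.48 0.80 0.00
      vertex 27.91 8.25 0.00
      vertex 27.91 8.25 15.22
    endloop
  endfacet
  facet normal 0.6622 -0.7493 0.0000
    outer loop
      vertex 19.48 0.80 0.00
      vertex 27.91 8.25 15.22
      vertex 19.48 0.80 15.22
    endloop
  endfacet
  facet normal 0.9981 -0.0613 0.0000
    outer loop
      vertex 27.91 8.25 0.00
      vertex 28.60 19.48 0.00
      vertex 28.60 19.48 15.22
    endloop
  endfacet
  facet normal 0.9981 -0.0613 0.0000
    outer loop
      vertex 27.91 8.25 0.00
      vertex 28.60 19.48 15.22
      vertex 27.91 8.25 15.22
    endloop
  endfacet
endsolid part

The G0 Z moves step by Δz≈3.04 mm. Every layer's G1 loop is the same polygon, so the solid is a straight extrusion of it from z=0 to z≈15.2. Closing with flat bottom and top caps and triangulating gives 28 facets — a regular 8-sided prism (a cylinder approximated with 8 flat sides), circumscribed radius ≈ 14.7 mm, height ≈ 15.2 mm.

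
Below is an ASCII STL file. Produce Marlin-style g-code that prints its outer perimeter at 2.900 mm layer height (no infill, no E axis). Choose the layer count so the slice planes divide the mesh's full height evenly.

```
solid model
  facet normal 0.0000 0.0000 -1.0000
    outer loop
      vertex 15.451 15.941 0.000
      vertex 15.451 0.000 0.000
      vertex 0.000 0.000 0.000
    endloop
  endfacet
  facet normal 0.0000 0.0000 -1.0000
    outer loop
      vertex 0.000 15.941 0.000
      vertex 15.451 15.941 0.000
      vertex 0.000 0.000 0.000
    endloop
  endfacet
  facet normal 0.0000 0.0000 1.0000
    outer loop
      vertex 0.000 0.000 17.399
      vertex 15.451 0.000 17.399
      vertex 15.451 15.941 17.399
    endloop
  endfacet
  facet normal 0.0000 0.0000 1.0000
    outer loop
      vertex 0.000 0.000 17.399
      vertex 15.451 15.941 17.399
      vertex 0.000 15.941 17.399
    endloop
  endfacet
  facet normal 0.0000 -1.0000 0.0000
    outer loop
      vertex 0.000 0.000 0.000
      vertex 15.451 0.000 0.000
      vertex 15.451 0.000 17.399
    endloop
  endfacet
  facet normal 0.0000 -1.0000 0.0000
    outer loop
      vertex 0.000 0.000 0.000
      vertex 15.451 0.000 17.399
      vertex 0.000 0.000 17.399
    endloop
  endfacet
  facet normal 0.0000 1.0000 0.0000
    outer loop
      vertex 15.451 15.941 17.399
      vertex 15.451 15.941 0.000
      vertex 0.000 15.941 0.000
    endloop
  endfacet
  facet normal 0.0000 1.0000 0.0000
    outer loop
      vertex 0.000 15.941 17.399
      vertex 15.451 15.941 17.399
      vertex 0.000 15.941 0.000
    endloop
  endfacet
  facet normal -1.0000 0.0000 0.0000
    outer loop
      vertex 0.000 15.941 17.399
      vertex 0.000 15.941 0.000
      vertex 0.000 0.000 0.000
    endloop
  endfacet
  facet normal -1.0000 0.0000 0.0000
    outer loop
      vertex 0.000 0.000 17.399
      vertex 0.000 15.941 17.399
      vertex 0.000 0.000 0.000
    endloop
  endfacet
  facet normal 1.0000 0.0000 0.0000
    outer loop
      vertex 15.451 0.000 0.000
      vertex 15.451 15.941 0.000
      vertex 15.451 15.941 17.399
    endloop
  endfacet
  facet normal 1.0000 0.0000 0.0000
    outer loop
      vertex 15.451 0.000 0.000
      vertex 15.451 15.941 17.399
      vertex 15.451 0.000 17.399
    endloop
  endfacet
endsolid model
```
; perimeter-only toolpath
G21 ; units = mm
G90 ; absolute positioning
G28 ; home
; layer 1
G0 Z2.900
G0 X0.000 Y0.000
G1 X15.451 Y0.000
G1 X15.451 Y15.941
G1 X0.000 Y15.941
G1 X0.000 Y0.000
; layer 2
G0 Z5.800
G0 X0.000 Y0.000
G1 X15.451 Y0.000
G1 X15.451 Y15.941
G1 X0.000 Y15.941
G1 X0.000 Y0.000
; layer 3
G0 Z8.700
G0 X0.000 Y0.000
G1 X15.451 Y0.000
G1 X15.451 Y15.941
G1 X0.000 Y15.941
G1 X0.000 Y0.000
; layer 4
G0 Z11.599
G0 X0.000 Y0.000
G1 X15.451 Y0.000
G1 X15.451 Y15.941
G1 X0.000 Y15.941
G1 X0.000 Y0.000
; layer 5
G0 Z14.499
G0 X0.000 Y0.000
G1 X15.451 Y0.000
G1 X15.451 Y15.941
G1 X0.000 Y15.941
G1 X0.000 Y0.000
; layer 6
G0 Z17.399
G0 X0.000 Y0.000
G1 X15.451 Y0.000
G1 X15.451 Y15.941
G1 X0.000 Y15.941
G1 X0.000 Y0.000
M2 ; end

The solid is a rectangular box, roughly 15.5 × 15.9 mm footprint and 17.4 mm tall. Slicing at Δz = 2.900 mm — 6 equal slices spanning the solid's height, so layer i sits at z = i·h/6 — gives 6 non-empty perimeters. Each is a 4-segment closed polygon; G0 lifts to the layer z and rapids to the start vertex, then G1 traces the edges.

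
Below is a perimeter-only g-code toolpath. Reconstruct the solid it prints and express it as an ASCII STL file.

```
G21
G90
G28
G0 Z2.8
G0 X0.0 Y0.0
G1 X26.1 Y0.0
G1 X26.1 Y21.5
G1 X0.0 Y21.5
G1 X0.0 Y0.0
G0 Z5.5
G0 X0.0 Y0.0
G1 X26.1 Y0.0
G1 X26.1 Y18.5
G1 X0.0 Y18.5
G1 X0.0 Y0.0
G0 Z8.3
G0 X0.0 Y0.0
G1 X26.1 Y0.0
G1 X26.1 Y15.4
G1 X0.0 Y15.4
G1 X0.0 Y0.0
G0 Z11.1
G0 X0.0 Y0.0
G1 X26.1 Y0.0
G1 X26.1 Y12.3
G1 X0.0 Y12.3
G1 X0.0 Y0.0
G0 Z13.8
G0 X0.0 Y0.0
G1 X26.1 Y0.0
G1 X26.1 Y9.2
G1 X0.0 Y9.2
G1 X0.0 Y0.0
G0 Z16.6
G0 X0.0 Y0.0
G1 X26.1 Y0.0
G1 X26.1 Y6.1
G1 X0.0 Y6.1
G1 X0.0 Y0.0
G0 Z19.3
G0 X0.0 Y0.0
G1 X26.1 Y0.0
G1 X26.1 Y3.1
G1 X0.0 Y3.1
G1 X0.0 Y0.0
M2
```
solid part
  facet normal 0.0000 0.0000 -1.0000
    outer loop
      vertex 26.1 24.6 0.0
      vertex 26.1 0.0 0.0
      vertex 0.0 0.0 0.0
    endloop
  endfacet
  facet normal 0.0000 0.0000 -1.0000
    outer loop
      vertex 0.0 24.6 0.0
      vertex 26.1 24.6 0.0
      vertex 0.0 0.0 0.0
    endloop
  endfacet
  facet normal 0.0000 -1.0000 0.0000
    outer loop
      vertex 0.0 0.0 0.0
      vertex 26.1 0.0 0.0
      vertex 26.1 0.0 22.1
    endloop
  endfacet
  facet normal 0.0000 -1.0000 0.0000
    outer loop
      vertex 0.0 0.0 0.0
      vertex 26.1 0.0 22.1
      vertex 0.0 0.0 22.1
    endloop
  endfacet
  facet normal 0.0000 0.6683 0.7439
    outer loop
      vertex 0.0 0.0 22.1
      vertex 26.1 0.0 22.1
      vertex 26.1 24.6 0.0
    endloop
  endfacet
  facet normal 0.0000 0.6683 0.7439
    outer loop
      vertex 0.0 0.0 22.1
      vertex 26.1 24.6 0.0
      vertex 0.0 24.6 0.0
    endloop
  endfacet
  facet normal -1.0000 0.0000 0.0000
    outer loop
      vertex 0.0 0.0 22.1
      vertex 0.0 24.6 0.0
      vertex 0.0 0.0 0.0
    endloop
  endfacet
  facet normal 1.0000 0.0000 0.0000
    outer loop
      vertex 26.1 0.0 0.0
      vertex 26.1 24.6 0.0
      vertex 26.1 0.0 22.1
    endloop
  endfacet
endsolid part

The G0 Z moves step by Δz≈2.8 mm. The G1 loops shrink linearly with z, so the solid tapers from its base footprint up to z≈22.1. Closing with a flat bottom cap and the tapered top and triangulating gives 8 facets — a wedge (ramp): 26.1 × 24.6 mm base, rising to 22.1 mm along the y=0 edge and sloping linearly to z=0 at y=24.6.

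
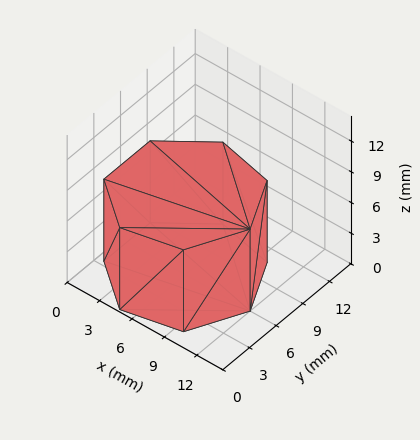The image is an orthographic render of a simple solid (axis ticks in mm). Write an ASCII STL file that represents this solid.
Reading the render: the shape is a regular 7-sided prism (a cylinder approximated with 7 flat sides), circumscribed radius ≈ 6 mm, height ≈ 8 mm (dimensions read to the nearest mm from the axis ticks). For the STL, each face is triangulated and given an outward normal.

solid part
  facet normal 0.0000 0.0000 -1.0000
    outer loop
      vertex 4.7 11.8 0.0
      vertex 9.7 10.7 0.0
      vertex 12.0 6.0 0.0
    endloop
  endfacet
  facet normal 0.0000 0.0000 -1.0000
    outer loop
      vertex 0.6 8.6 0.0
      vertex 4.7 11.8 0.0
      vertex 12.0 6.0 0.0
    endloop
  endfacet
  facet normal 0.0000 0.0000 -1.0000
    outer loop
      vertex 0.6 3.4 0.0
      vertex 0.6 8.6 0.0
      vertex 12.0 6.0 0.0
    endloop
  endfacet
  facet normal 0.0000 0.0000 -1.0000
    outer loop
      vertex 4.7 0.2 0.0
      vertex 0.6 3.4 0.0
      vertex 12.0 6.0 0.0
    endloop
  endfacet
  facet normal 0.0000 0.0000 -1.0000
    outer loop
      vertex 9.7 1.3 0.0
      vertex 4.7 0.2 0.0
      vertex 12.0 6.0 0.0
    endloop
  endfacet
  facet normal 0.0000 0.0000 1.0000
    outer loop
      vertex 12.0 6.0 8.0
      vertex 9.7 10.7 8.0
      vertex 4.7 11.8 8.0
    endloop
  endfacet
  facet normal 0.0000 0.0000 1.0000
    outer loop
      vertex 12.0 6.0 8.0
      vertex 4.7 11.8 8.0
      vertex 0.6 8.6 8.0
    endloop
  endfacet
  facet normal 0.0000 0.0000 1.0000
    outer loop
      vertex 12.0 6.0 8.0
      vertex 0.6 8.6 8.0
      vertex 0.6 3.4 8.0
    endloop
  endfacet
  facet normal 0.0000 0.0000 1.0000
    outer loop
      vertex 12.0 6.0 8.0
      vertex 0.6 3.4 8.0
      vertex 4.7 0.2 8.0
    endloop
  endfacet
  facet normal 0.0000 0.0000 1.0000
    outer loop
      vertex 12.0 6.0 8.0
      vertex 4.7 0.2 8.0
      vertex 9.7 1.3 8.0
    endloop
  endfacet
  facet normal 0.8982 0.4396 0.0000
    outer loop
      vertex 12.0 6.0 0.0
      vertex 9.7 10.7 0.0
      vertex 9.7 10.7 8.0
    endloop
  endfacet
  facet normal 0.8982 0.4396 0.0000
    outer loop
      vertex 12.0 6.0 0.0
      vertex 9.7 10.7 8.0
      vertex 12.0 6.0 8.0
    endloop
  endfacet
  facet normal 0.2149 0.9766 0.0000
    outer loop
      vertex 9.7 10.7 0.0
      vertex 4.7 11.8 0.0
      vertex 4.7 11.8 8.0
    endloop
  endfacet
  facet normal 0.2149 0.9766 0.0000
    outer loop
      vertex 9.7 10.7 0.0
      vertex 4.7 11.8 8.0
      vertex 9.7 10.7 8.0
    endloop
  endfacet
  facet normal -0.6153 0.7883 0.0000
    outer loop
      vertex 4.7 11.8 0.0
      vertex 0.6 8.6 0.0
      vertex 0.6 8.6 8.0
    endloop
  endfacet
  facet normal -0.6153 0.7883 0.0000
    outer loop
      vertex 4.7 11.8 0.0
      vertex 0.6 8.6 8.0
      vertex 4.7 11.8 8.0
    endloop
  endfacet
  facet normal -1.0000 0.0000 0.0000
    outer loop
      vertex 0.6 8.6 0.0
      vertex 0.6 3.4 0.0
      vertex 0.6 3.4 8.0
    endloop
  endfacet
  facet normal -1.0000 0.0000 0.0000
    outer loop
      vertex 0.6 8.6 0.0
      vertex 0.6 3.4 8.0
      vertex 0.6 8.6 8.0
    endloop
  endfacet
  facet normal -0.6153 -0.7883 0.0000
    outer loop
      vertex 0.6 3.4 0.0
      vertex 4.7 0.2 0.0
      vertex 4.7 0.2 8.0
    endloop
  endfacet
  facet normal -0.6153 -0.7883 0.0000
    outer loop
      vertex 0.6 3.4 0.0
      vertex 4.7 0.2 8.0
      vertex 0.6 3.4 8.0
    endloop
  endfacet
  facet normal 0.2149 -0.9766 0.0000
    outer loop
      vertex 4.7 0.2 0.0
      vertex 9.7 1.3 0.0
      vertex 9.7 1.3 8.0
    endloop
  endfacet
  facet normal 0.2149 -0.9766 0.0000
    outer loop
      vertex 4.7 0.2 0.0
      vertex 9.7 1.3 8.0
      vertex 4.7 0.2 8.0
    endloop
  endfacet
  facet normal 0.8982 -0.4396 0.0000
    outer loop
      vertex 9.7 1.3 0.0
      vertex 12.0 6.0 0.0
      vertex 12.0 6.0 8.0
    endloop
  endfacet
  facet normal 0.8982 -0.4396 0.0000
    outer loop
      vertex 9.7 1.3 0.0
      vertex 12.0 6.0 8.0
      vertex 9.7 1.3 8.0
    endloop
  endfacet
endsolid part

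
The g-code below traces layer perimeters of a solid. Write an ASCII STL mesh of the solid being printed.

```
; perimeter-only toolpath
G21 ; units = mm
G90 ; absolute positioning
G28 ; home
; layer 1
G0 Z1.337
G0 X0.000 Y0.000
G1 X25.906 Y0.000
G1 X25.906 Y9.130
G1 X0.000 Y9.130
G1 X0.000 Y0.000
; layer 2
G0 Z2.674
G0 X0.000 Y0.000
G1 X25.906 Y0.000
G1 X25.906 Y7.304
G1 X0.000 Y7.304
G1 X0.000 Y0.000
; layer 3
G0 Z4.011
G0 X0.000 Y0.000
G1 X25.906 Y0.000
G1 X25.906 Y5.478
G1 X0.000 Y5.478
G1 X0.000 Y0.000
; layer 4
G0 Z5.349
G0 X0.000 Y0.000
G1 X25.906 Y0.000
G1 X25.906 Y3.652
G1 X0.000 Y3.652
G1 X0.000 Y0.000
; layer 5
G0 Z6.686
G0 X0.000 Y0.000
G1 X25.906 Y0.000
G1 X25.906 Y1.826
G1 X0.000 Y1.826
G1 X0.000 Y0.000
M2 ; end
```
solid part
  facet normal 0.0000 0.0000 -1.0000
    outer loop
      vertex 25.906 10.956 0.000
      vertex 25.906 0.000 0.000
      vertex 0.000 0.000 0.000
    endloop
  endfacet
  facet normal 0.0000 0.0000 -1.0000
    outer loop
      vertex 0.000 10.956 0.000
      vertex 25.906 10.956 0.000
      vertex 0.000 0.000 0.000
    endloop
  endfacet
  facet normal 0.0000 -1.0000 0.0000
    outer loop
      vertex 0.000 0.000 0.000
      vertex 25.906 0.000 0.000
      vertex 25.906 0.000 8.023
    endloop
  endfacet
  facet normal 0.0000 -1.0000 0.0000
    outer loop
      vertex 0.000 0.000 0.000
      vertex 25.906 0.000 8.023
      vertex 0.000 0.000 8.023
    endloop
  endfacet
  facet normal 0.0000 0.5908 0.8068
    outer loop
      vertex 0.000 0.000 8.023
      vertex 25.906 0.000 8.023
      vertex 25.906 10.956 0.000
    endloop
  endfacet
  facet normal 0.0000 0.5908 0.8068
    outer loop
      vertex 0.000 0.000 8.023
      vertex 25.906 10.956 0.000
      vertex 0.000 10.956 0.000
    endloop
  endfacet
  facet normal -1.0000 0.0000 0.0000
    outer loop
      vertex 0.000 0.000 8.023
      vertex 0.000 10.956 0.000
      vertex 0.000 0.000 0.000
    endloop
  endfacet
  facet normal 1.0000 0.0000 0.0000
    outer loop
      vertex 25.906 0.000 0.000
      vertex 25.906 10.956 0.000
      vertex 25.906 0.000 8.023
    endloop
  endfacet
endsolid part

The G0 Z moves step by Δz≈1.337 mm. The G1 loops shrink linearly with z, so the solid tapers from its base footprint up to z≈8.02. Closing with a flat bottom cap and the tapered top and triangulating gives 8 facets — a wedge (ramp): 25.9 × 11 mm base, rising to 8.02 mm along the y=0 edge and sloping linearly to z=0 at y=11.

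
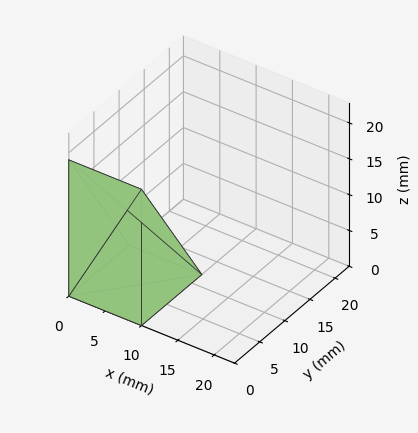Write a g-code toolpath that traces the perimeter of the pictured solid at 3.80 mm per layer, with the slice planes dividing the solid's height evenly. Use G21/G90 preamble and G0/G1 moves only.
Reading the render: the shape is a wedge (ramp): 10 × 12 mm base, rising to 19 mm along the y=0 edge and sloping linearly to z=0 at y=12 (dimensions read to the nearest mm from the axis ticks). For the g-code, the solid's height is divided into equal slices at the stated Δz and each level perimeter traced with G1 moves after a G0 lift.

; perimeter-only toolpath
G21 ; units = mm
G90 ; absolute positioning
G28 ; home
; layer 1
G0 Z3.80
G0 X0.00 Y0.00
G1 X10.00 Y0.00
G1 X10.00 Y9.60
G1 X0.00 Y9.60
G1 X0.00 Y0.00
; layer 2
G0 Z7.60
G0 X0.00 Y0.00
G1 X10.00 Y0.00
G1 X10.00 Y7.20
G1 X0.00 Y7.20
G1 X0.00 Y0.00
; layer 3
G0 Z11.40
G0 X0.00 Y0.00
G1 X10.00 Y0.00
G1 X10.00 Y4.80
G1 X0.00 Y4.80
G1 X0.00 Y0.00
; layer 4
G0 Z15.20
G0 X0.00 Y0.00
G1 X10.00 Y0.00
G1 X10.00 Y2.40
G1 X0.00 Y2.40
G1 X0.00 Y0.00
M2 ; end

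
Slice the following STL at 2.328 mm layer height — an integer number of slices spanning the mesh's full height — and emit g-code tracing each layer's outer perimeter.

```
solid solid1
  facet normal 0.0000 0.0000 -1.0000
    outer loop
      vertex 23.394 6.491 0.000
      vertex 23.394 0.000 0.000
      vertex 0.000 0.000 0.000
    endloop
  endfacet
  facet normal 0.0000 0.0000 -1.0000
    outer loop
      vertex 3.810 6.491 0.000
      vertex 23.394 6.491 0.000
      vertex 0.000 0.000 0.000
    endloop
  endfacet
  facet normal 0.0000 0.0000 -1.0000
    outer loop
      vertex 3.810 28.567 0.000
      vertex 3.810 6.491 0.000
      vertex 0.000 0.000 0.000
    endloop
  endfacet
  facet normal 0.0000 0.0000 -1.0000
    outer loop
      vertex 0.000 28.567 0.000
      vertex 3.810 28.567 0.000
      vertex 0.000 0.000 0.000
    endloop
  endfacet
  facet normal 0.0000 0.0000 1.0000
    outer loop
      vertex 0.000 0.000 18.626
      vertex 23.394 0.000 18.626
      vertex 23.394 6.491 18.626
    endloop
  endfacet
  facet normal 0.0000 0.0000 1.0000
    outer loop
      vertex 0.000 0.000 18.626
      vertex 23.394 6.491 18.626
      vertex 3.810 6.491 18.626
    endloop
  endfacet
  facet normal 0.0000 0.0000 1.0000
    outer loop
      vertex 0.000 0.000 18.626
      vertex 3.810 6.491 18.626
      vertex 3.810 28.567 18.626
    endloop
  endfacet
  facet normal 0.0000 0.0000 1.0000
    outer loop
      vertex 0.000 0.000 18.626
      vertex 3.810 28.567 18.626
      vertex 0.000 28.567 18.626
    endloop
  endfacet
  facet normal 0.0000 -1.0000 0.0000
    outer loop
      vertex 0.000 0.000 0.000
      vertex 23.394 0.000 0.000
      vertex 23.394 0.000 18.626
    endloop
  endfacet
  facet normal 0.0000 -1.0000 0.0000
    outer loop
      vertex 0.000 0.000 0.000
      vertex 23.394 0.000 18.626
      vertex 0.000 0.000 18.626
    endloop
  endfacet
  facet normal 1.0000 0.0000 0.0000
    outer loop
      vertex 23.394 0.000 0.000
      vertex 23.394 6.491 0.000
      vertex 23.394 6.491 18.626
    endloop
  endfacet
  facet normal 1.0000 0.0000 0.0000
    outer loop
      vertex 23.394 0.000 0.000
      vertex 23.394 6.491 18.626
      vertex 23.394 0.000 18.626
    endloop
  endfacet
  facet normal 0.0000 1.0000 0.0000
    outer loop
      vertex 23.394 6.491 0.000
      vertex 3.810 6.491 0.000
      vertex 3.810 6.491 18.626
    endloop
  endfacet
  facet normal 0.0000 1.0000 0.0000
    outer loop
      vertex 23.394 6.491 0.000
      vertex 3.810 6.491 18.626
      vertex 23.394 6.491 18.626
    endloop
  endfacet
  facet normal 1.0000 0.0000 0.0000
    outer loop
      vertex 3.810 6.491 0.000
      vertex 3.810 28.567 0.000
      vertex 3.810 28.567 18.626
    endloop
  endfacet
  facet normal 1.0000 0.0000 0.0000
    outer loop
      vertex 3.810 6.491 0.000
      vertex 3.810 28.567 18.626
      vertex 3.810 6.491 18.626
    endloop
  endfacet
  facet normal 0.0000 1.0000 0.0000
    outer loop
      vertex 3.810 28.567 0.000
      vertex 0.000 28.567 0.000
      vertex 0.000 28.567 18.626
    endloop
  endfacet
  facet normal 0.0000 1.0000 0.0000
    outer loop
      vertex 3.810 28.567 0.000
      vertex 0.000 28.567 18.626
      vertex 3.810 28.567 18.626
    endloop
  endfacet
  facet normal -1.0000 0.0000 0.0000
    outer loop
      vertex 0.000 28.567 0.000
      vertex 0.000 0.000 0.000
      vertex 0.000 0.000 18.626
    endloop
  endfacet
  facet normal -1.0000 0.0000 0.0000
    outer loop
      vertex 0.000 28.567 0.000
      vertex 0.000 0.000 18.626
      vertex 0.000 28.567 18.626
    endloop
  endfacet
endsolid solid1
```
; perimeter-only toolpath
G21 ; units = mm
G90 ; absolute positioning
G28 ; home
; layer 1
G0 Z2.328
G0 X0.000 Y0.000
G1 X23.394 Y0.000
G1 X23.394 Y6.491
G1 X3.810 Y6.491
G1 X3.810 Y28.567
G1 X0.000 Y28.567
G1 X0.000 Y0.000
; layer 2
G0 Z4.657
G0 X0.000 Y0.000
G1 X23.394 Y0.000
G1 X23.394 Y6.491
G1 X3.810 Y6.491
G1 X3.810 Y28.567
G1 X0.000 Y28.567
G1 X0.000 Y0.000
; layer 3
G0 Z6.985
G0 X0.000 Y0.000
G1 X23.394 Y0.000
G1 X23.394 Y6.491
G1 X3.810 Y6.491
G1 X3.810 Y28.567
G1 X0.000 Y28.567
G1 X0.000 Y0.000
; layer 4
G0 Z9.313
G0 X0.000 Y0.000
G1 X23.394 Y0.000
G1 X23.394 Y6.491
G1 X3.810 Y6.491
G1 X3.810 Y28.567
G1 X0.000 Y28.567
G1 X0.000 Y0.000
; layer 5
G0 Z11.641
G0 X0.000 Y0.000
G1 X23.394 Y0.000
G1 X23.394 Y6.491
G1 X3.810 Y6.491
G1 X3.810 Y28.567
G1 X0.000 Y28.567
G1 X0.000 Y0.000
; layer 6
G0 Z13.970
G0 X0.000 Y0.000
G1 X23.394 Y0.000
G1 X23.394 Y6.491
G1 X3.810 Y6.491
G1 X3.810 Y28.567
G1 X0.000 Y28.567
G1 X0.000 Y0.000
; layer 7
G0 Z16.298
G0 X0.000 Y0.000
G1 X23.394 Y0.000
G1 X23.394 Y6.491
G1 X3.810 Y6.491
G1 X3.810 Y28.567
G1 X0.000 Y28.567
G1 X0.000 Y0.000
; layer 8
G0 Z18.626
G0 X0.000 Y0.000
G1 X23.394 Y0.000
G1 X23.394 Y6.491
G1 X3.810 Y6.491
G1 X3.810 Y28.567
G1 X0.000 Y28.567
G1 X0.000 Y0.000
M2 ; end

The solid is an L-shaped prism: outer 23.4 × 28.6 mm, arm thicknesses ≈ 6.49 mm (horizontal) and 3.81 mm (vertical), extruded 18.6 mm in z. Slicing at Δz = 2.328 mm — 8 equal slices spanning the solid's height, so layer i sits at z = i·h/8 — gives 8 non-empty perimeters. Each is a 6-segment closed polygon; G0 lifts to the layer z and rapids to the start vertex, then G1 traces the edges.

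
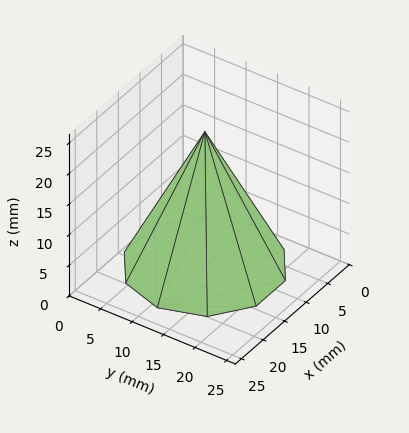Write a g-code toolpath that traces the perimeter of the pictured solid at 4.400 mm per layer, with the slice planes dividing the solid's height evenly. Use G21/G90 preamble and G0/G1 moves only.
Reading the render: the shape is a regular 10-sided pyramid, base circumscribed radius ≈ 11 mm, apex at z ≈ 22 mm (dimensions read to the nearest mm from the axis ticks). For the g-code, the solid's height is divided into equal slices at the stated Δz and each level perimeter traced with G1 moves after a G0 lift.

; perimeter-only toolpath
G21 ; units = mm
G90 ; absolute positioning
G28 ; home
; layer 1
G0 Z4.400
G0 X19.800 Y11.000
G1 X18.119 Y16.173
G1 X13.719 Y19.370
G1 X8.281 Y19.370
G1 X3.881 Y16.173
G1 X2.200 Y11.000
G1 X3.881 Y5.827
G1 X8.281 Y2.630
G1 X13.719 Y2.630
G1 X18.119 Y5.827
G1 X19.800 Y11.000
; layer 2
G0 Z8.800
G0 X17.600 Y11.000
G1 X16.339 Y14.880
G1 X13.039 Y17.277
G1 X8.961 Y17.277
G1 X5.661 Y14.880
G1 X4.400 Y11.000
G1 X5.661 Y7.120
G1 X8.961 Y4.723
G1 X13.039 Y4.723
G1 X16.339 Y7.120
G1 X17.600 Y11.000
; layer 3
G0 Z13.200
G0 X15.400 Y11.000
G1 X14.560 Y13.586
G1 X12.360 Y15.185
G1 X9.640 Y15.185
G1 X7.440 Y13.586
G1 X6.600 Y11.000
G1 X7.440 Y8.414
G1 X9.640 Y6.815
G1 X12.360 Y6.815
G1 X14.560 Y8.414
G1 X15.400 Y11.000
; layer 4
G0 Z17.600
G0 X13.200 Y11.000
G1 X12.780 Y12.293
G1 X11.680 Y13.092
G1 X10.320 Y13.092
G1 X9.220 Y12.293
G1 X8.800 Y11.000
G1 X9.220 Y9.707
G1 X10.320 Y8.908
G1 X11.680 Y8.908
G1 X12.780 Y9.707
G1 X13.200 Y11.000
M2 ; end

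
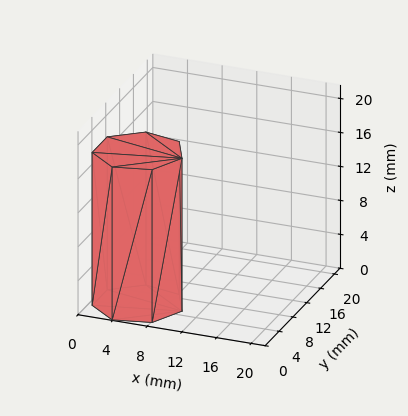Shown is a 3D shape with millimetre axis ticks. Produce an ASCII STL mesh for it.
Reading the render: the shape is a regular 7-sided prism (a cylinder approximated with 7 flat sides), circumscribed radius ≈ 5 mm, height ≈ 18 mm (dimensions read to the nearest mm from the axis ticks). For the STL, each face is triangulated and given an outward normal.

solid part
  facet normal 0.0000 0.0000 -1.0000
    outer loop
      vertex 3.89 9.87 0.00
      vertex 8.12 8.91 0.00
      vertex 10.00 5.00 0.00
    endloop
  endfacet
  facet normal 0.0000 0.0000 -1.0000
    outer loop
      vertex 0.50 7.17 0.00
      vertex 3.89 9.87 0.00
      vertex 10.00 5.00 0.00
    endloop
  endfacet
  facet normal 0.0000 0.0000 -1.0000
    outer loop
      vertex 0.50 2.83 0.00
      vertex 0.50 7.17 0.00
      vertex 10.00 5.00 0.00
    endloop
  endfacet
  facet normal 0.0000 0.0000 -1.0000
    outer loop
      vertex 3.89 0.13 0.00
      vertex 0.50 2.83 0.00
      vertex 10.00 5.00 0.00
    endloop
  endfacet
  facet normal 0.0000 0.0000 -1.0000
    outer loop
      vertex 8.12 1.09 0.00
      vertex 3.89 0.13 0.00
      vertex 10.00 5.00 0.00
    endloop
  endfacet
  facet normal 0.0000 0.0000 1.0000
    outer loop
      vertex 10.00 5.00 18.00
      vertex 8.12 8.91 18.00
      vertex 3.89 9.87 18.00
    endloop
  endfacet
  facet normal 0.0000 0.0000 1.0000
    outer loop
      vertex 10.00 5.00 18.00
      vertex 3.89 9.87 18.00
      vertex 0.50 7.17 18.00
    endloop
  endfacet
  facet normal 0.0000 0.0000 1.0000
    outer loop
      vertex 10.00 5.00 18.00
      vertex 0.50 7.17 18.00
      vertex 0.50 2.83 18.00
    endloop
  endfacet
  facet normal 0.0000 0.0000 1.0000
    outer loop
      vertex 10.00 5.00 18.00
      vertex 0.50 2.83 18.00
      vertex 3.89 0.13 18.00
    endloop
  endfacet
  facet normal 0.0000 0.0000 1.0000
    outer loop
      vertex 10.00 5.00 18.00
      vertex 3.89 0.13 18.00
      vertex 8.12 1.09 18.00
    endloop
  endfacet
  facet normal 0.9012 0.4333 0.0000
    outer loop
      vertex 10.00 5.00 0.00
      vertex 8.12 8.91 0.00
      vertex 8.12 8.91 18.00
    endloop
  endfacet
  facet normal 0.9012 0.4333 0.0000
    outer loop
      vertex 10.00 5.00 0.00
      vertex 8.12 8.91 18.00
      vertex 10.00 5.00 18.00
    endloop
  endfacet
  facet normal 0.2213 0.9752 0.0000
    outer loop
      vertex 8.12 8.91 0.00
      vertex 3.89 9.87 0.00
      vertex 3.89 9.87 18.00
    endloop
  endfacet
  facet normal 0.2213 0.9752 0.0000
    outer loop
      vertex 8.12 8.91 0.00
      vertex 3.89 9.87 18.00
      vertex 8.12 8.91 18.00
    endloop
  endfacet
  facet normal -0.6230 0.7822 0.0000
    outer loop
      vertex 3.89 9.87 0.00
      vertex 0.50 7.17 0.00
      vertex 0.50 7.17 18.00
    endloop
  endfacet
  facet normal -0.6230 0.7822 0.0000
    outer loop
      vertex 3.89 9.87 0.00
      vertex 0.50 7.17 18.00
      vertex 3.89 9.87 18.00
    endloop
  endfacet
  facet normal -1.0000 0.0000 0.0000
    outer loop
      vertex 0.50 7.17 0.00
      vertex 0.50 2.83 0.00
      vertex 0.50 2.83 18.00
    endloop
  endfacet
  facet normal -1.0000 0.0000 0.0000
    outer loop
      vertex 0.50 7.17 0.00
      vertex 0.50 2.83 18.00
      vertex 0.50 7.17 18.00
    endloop
  endfacet
  facet normal -0.6230 -0.7822 0.0000
    outer loop
      vertex 0.50 2.83 0.00
      vertex 3.89 0.13 0.00
      vertex 3.89 0.13 18.00
    endloop
  endfacet
  facet normal -0.6230 -0.7822 0.0000
    outer loop
      vertex 0.50 2.83 0.00
      vertex 3.89 0.13 18.00
      vertex 0.50 2.83 18.00
    endloop
  endfacet
  facet normal 0.2213 -0.9752 0.0000
    outer loop
      vertex 3.89 0.13 0.00
      vertex 8.12 1.09 0.00
      vertex 8.12 1.09 18.00
    endloop
  endfacet
  facet normal 0.2213 -0.9752 0.0000
    outer loop
      vertex 3.89 0.13 0.00
      vertex 8.12 1.09 18.00
      vertex 3.89 0.13 18.00
    endloop
  endfacet
  facet normal 0.9012 -0.4333 0.0000
    outer loop
      vertex 8.12 1.09 0.00
      vertex 10.00 5.00 0.00
      vertex 10.00 5.00 18.00
    endloop
  endfacet
  facet normal 0.9012 -0.4333 0.0000
    outer loop
      vertex 8.12 1.09 0.00
      vertex 10.00 5.00 18.00
      vertex 8.12 1.09 18.00
    endloop
  endfacet
endsolid part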